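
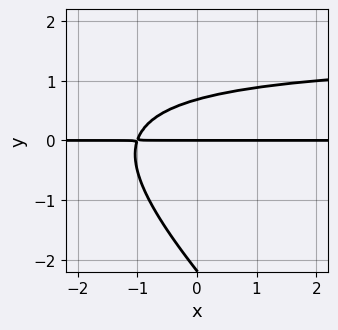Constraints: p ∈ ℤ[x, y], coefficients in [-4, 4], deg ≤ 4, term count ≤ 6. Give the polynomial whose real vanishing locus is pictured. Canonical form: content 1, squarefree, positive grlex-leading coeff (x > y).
(a) Degree: no degree-2 curve has this shape, so deg p = 3.
(b) From the visible intercepts: every point of the x-axis in the box is on the curve; one y-axis crossing is at y = 0.
(c) Assembling these constraints gives the stated polynomial.

2*x*y^2 + 2*y^3 - 3*x*y + 3*y^2 - 3*y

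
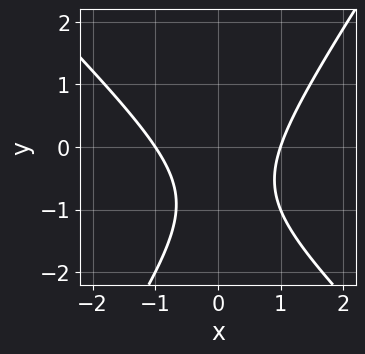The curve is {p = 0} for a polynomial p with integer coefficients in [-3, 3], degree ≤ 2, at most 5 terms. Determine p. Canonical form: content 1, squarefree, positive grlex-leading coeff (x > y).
First, degree: no degree-1 curve has this shape, so deg p = 2.
Then, observable constraints: the x-axis gridline crossings are at x ∈ {-1, 1}; the curve avoids every integer y-axis point in the box.
Finally, the integer polynomial consistent with all of this is the stated p.

3*x^2 + x*y - 2*y^2 - 3*y - 3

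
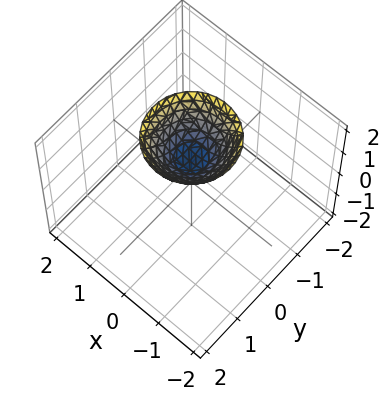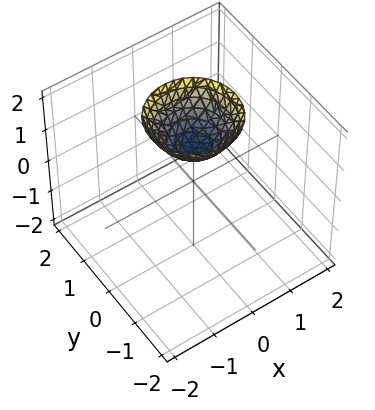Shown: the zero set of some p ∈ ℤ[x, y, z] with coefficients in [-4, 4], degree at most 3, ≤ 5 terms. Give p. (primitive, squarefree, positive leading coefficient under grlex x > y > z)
x^2 + y^2 - z + 1

1. deg p = 2. A generic line meets the surface in up to 2 points.
2. Symmetries: rotational symmetry about the z-axis ⇒ p depends on x, y only through x² + y².
3. From the visible intercepts: no x-intercept at any integer in the box; a circular section at z = 2 has radius exactly 1; it meets the z-axis at z = 1 (among the integer gridlines).
4. The integer polynomial consistent with all of this is the stated p.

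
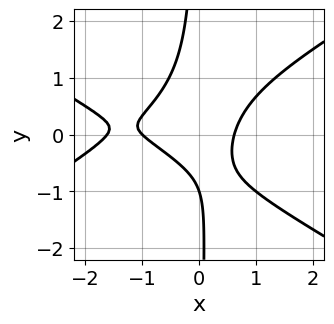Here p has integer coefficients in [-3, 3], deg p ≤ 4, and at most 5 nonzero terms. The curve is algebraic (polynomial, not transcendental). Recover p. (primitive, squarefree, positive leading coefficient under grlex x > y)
Degree: no degree-2 curve has this shape, so deg p = 3.
From the visible intercepts: one x-axis crossing is at x = -1; it meets the y-axis at y = -1 (among the integer gridlines).
These observations pin down the coefficients.

x^3 - 3*x*y^2 + 2*x^2 - y - 1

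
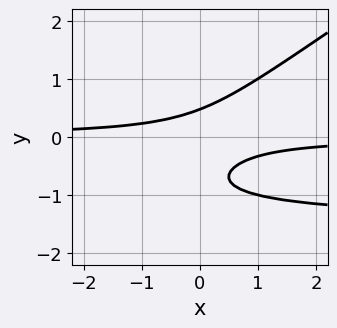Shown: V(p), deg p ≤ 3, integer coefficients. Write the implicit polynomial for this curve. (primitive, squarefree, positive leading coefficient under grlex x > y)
2*x*y^2 - 3*y^3 + 3*x*y - 3*y^2 + 1

(a) Degree: a generic line meets the curve in up to 3 points, so deg p = 3.
(b) Reading off the gridlines: it misses every integer gridline on the x-axis.
(c) Fitting integer coefficients to these (and the overall shape) gives p.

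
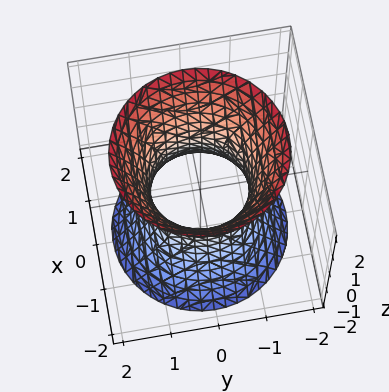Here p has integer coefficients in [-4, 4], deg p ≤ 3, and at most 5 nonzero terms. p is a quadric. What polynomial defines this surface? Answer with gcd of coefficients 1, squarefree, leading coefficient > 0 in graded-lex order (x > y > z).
2*x^2 + 2*y^2 - z^2 - 2

The degree is 2 — an hourglass — one-sheet hyperboloid; a quadric.
Symmetries: it's symmetric under z → −z, forcing even powers of z; every cross-section ⟂ z is a circle, so x, y appear only via x² + y².
Reading off the gridlines: a circular section at z = 1 has radius between 1 and 2; among the integer gridlines, it crosses the y-axis at y ∈ {-1, 1}.
Assembling these constraints gives the stated polynomial.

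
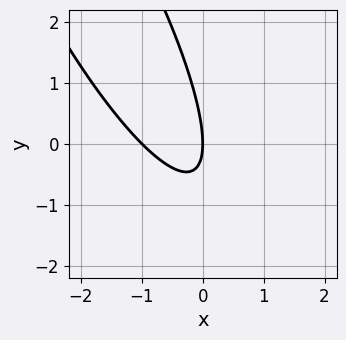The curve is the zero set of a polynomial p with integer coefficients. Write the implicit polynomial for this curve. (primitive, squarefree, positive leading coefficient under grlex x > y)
First, the degree is 2 — no degree-1 curve has this shape.
Then, checking where it meets the axes: it crosses the y-axis at the gridline y = 0; among the integer gridlines, it crosses the x-axis at x ∈ {-1, 0}.
Finally, matching integer coefficients to the picture gives p.

3*x^2 + 3*x*y + y^2 + 3*x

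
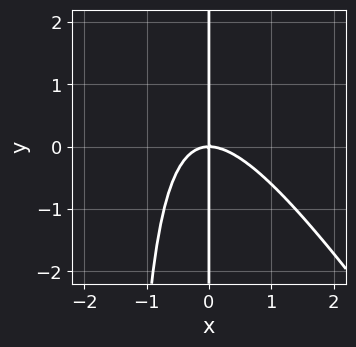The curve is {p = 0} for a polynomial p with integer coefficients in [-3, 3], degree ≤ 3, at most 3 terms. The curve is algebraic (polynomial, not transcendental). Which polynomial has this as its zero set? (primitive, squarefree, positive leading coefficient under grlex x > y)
First, degree: the shape is more complex than any degree-2 curve, so deg p = 3.
Next, from the axis intercepts and sections: every point of the y-axis in the box is on the curve; one x-axis crossing is at x = 0.
Finally, together with the visible shape, these determine p as stated.

3*x^3 + 2*x^2*y + 3*x*y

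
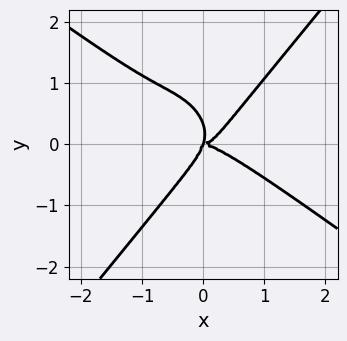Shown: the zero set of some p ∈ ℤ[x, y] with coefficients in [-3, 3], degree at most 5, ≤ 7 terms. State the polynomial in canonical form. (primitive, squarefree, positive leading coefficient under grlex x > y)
First, deg p = 4. The shape is more complex than any degree-3 curve.
Then, observable constraints: it crosses the x-axis at the gridline x = 0; it meets the y-axis at y = 0 (among the integer gridlines).
Finally, assembling these constraints gives the stated polynomial.

3*x^4 + 3*x^3*y - 3*y^4 - 3*x*y^2 + y^3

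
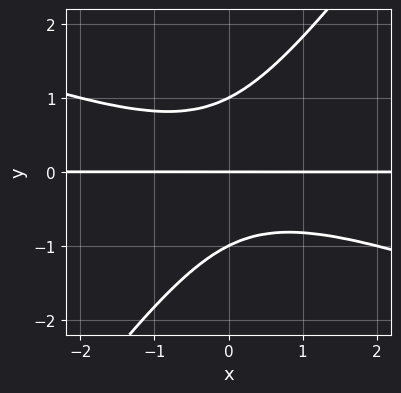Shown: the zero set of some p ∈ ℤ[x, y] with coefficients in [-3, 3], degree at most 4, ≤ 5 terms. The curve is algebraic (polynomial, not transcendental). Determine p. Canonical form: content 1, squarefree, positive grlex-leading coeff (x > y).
Degree: the shape is more complex than any degree-2 curve, so deg p = 3.
Reading off the gridlines: every point of the x-axis in the box is on the curve; among the integer gridlines, it crosses the y-axis at y ∈ {-1, 0, 1}.
Putting this together gives p.

x^2*y + 2*x*y^2 - 2*y^3 + 2*y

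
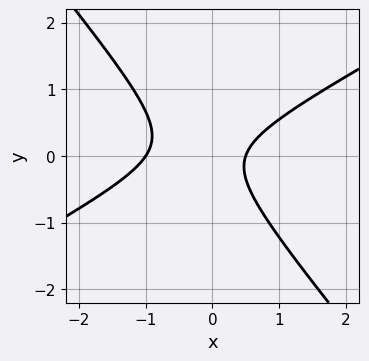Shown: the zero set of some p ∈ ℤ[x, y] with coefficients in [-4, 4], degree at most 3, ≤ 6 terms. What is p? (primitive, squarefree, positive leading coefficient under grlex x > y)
2*x^2 - 2*x*y - 3*y^2 + x - 1

First, deg p = 2. The shape is more complex than any degree-1 curve.
Then, from the axis intercepts and sections: it misses every integer gridline on the y-axis; it crosses the x-axis at the gridline x = -1.
Finally, fitting integer coefficients to these (and the overall shape) gives p.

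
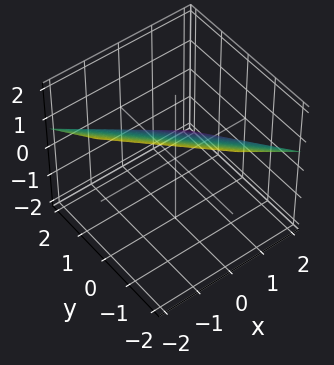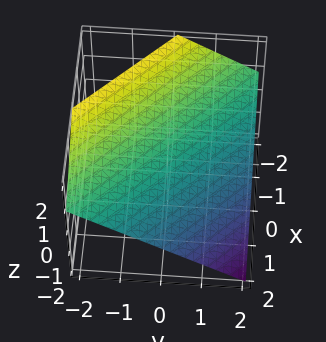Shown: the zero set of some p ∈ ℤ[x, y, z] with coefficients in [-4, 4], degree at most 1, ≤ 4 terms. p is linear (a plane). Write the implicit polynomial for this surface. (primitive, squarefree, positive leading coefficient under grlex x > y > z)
2*x + 2*y + 3*z - 2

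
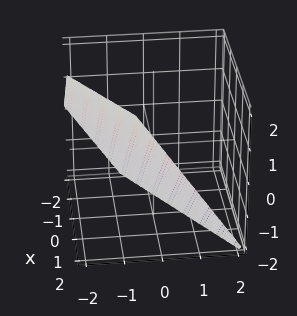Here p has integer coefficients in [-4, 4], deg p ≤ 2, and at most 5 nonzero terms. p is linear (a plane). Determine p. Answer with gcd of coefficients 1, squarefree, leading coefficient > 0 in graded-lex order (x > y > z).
1. Degree: every cross-section is a straight line — this is a plane, so deg p = 1.
2. Against the integer gridlines: it meets the x-axis at x = 1 (among the integer gridlines); it meets the z-axis at z = -1 (among the integer gridlines).
3. Putting this together gives p.

2*x - 3*y - 2*z - 2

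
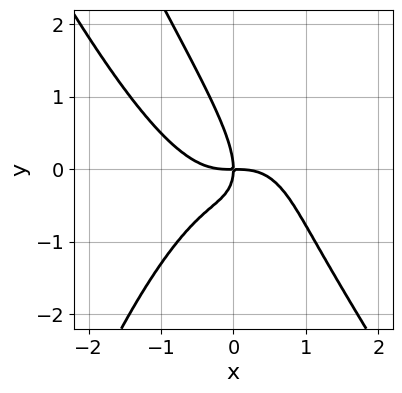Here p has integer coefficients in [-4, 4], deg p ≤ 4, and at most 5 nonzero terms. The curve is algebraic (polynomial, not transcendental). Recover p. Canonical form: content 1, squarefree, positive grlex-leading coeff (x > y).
(a) deg p = 4. No degree-3 curve has this shape.
(b) Observable constraints: one y-axis crossing is at y = 0; one x-axis crossing is at x = 0.
(c) The integer polynomial consistent with all of this is the stated p.

3*x^4 + 2*x^3*y + 3*x*y^2 + 2*y^3 + 3*x*y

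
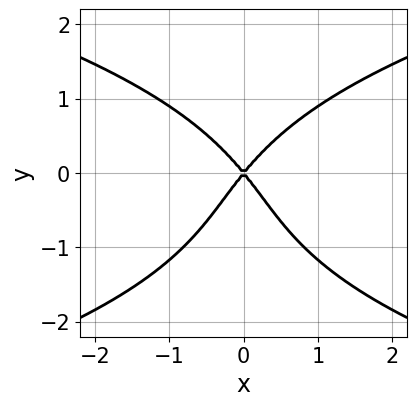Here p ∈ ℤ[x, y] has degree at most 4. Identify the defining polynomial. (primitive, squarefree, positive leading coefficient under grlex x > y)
The degree is 4 — no degree-3 curve has this shape.
Symmetries: mirror symmetry x ↦ −x ⇒ only even powers of x.
Observable constraints: it meets the x-axis at x = 0 (among the integer gridlines); one y-axis crossing is at y = 0.
Assembling these constraints gives the stated polynomial.

y^4 + y^3 - 3*x^2 + 2*y^2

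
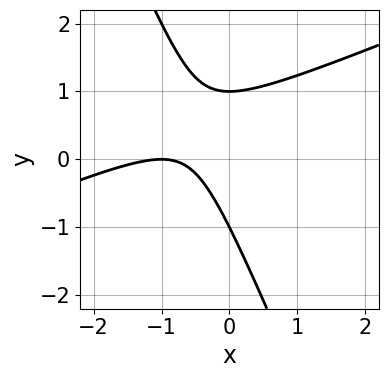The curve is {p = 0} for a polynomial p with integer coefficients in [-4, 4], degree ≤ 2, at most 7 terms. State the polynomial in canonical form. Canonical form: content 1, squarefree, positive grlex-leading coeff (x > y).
(a) The degree is 2 — a generic line meets the curve in up to 2 points.
(b) Reading off the gridlines: it crosses the x-axis at the gridline x = -1; among the integer gridlines, it crosses the y-axis at y ∈ {-1, 1}.
(c) Together with the visible shape, these determine p as stated.

x^2 - 2*x*y - y^2 + 2*x + 1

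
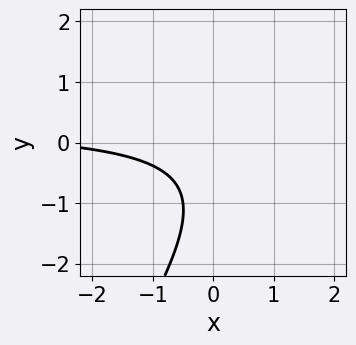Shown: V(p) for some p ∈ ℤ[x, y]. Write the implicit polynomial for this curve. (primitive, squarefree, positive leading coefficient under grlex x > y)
deg p = 2.
Observable constraints: it misses every integer gridline on the x-axis; no y-intercept at any integer in the box.
Assembling these constraints gives the stated polynomial.

3*x*y - 2*y^2 - x - 3*y - 3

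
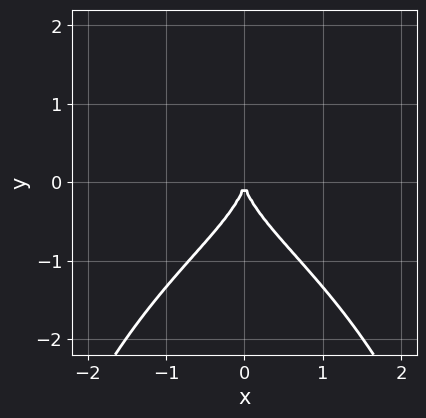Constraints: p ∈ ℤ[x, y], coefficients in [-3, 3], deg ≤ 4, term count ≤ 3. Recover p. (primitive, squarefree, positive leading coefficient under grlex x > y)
(a) deg p = 4.
(b) Symmetries: mirror symmetry x ↦ −x ⇒ only even powers of x.
(c) From the axis intercepts and sections: it crosses the y-axis at the gridline y = 0; one x-axis crossing is at x = 0.
(d) These observations pin down the coefficients.

x^2*y^2 + 2*y^3 + 3*x^2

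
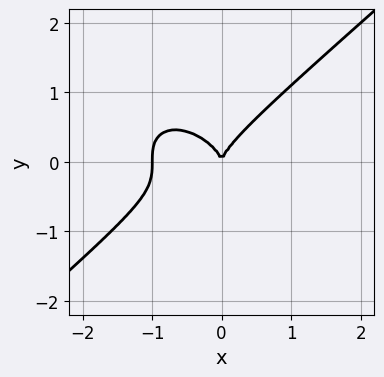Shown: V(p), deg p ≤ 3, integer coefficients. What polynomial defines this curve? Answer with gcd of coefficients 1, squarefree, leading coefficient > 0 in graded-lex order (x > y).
2*x^3 - 3*y^3 + 2*x^2

The degree is 3 — no degree-2 curve has this shape.
From the visible intercepts: it meets the y-axis at y = 0 (among the integer gridlines); among the integer gridlines, it crosses the x-axis at x ∈ {-1, 0}.
Together with the visible shape, these determine p as stated.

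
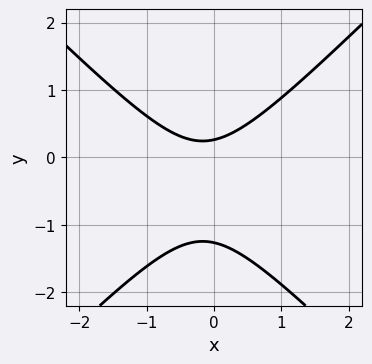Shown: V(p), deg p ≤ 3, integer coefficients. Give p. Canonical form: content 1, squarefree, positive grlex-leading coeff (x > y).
3*x^2 - 3*y^2 + x - 3*y + 1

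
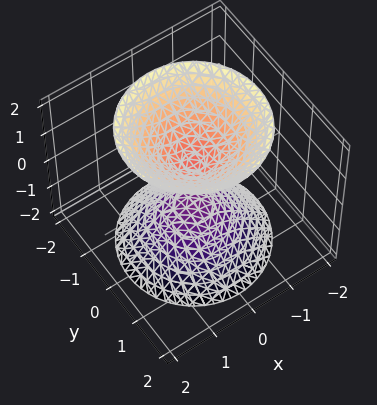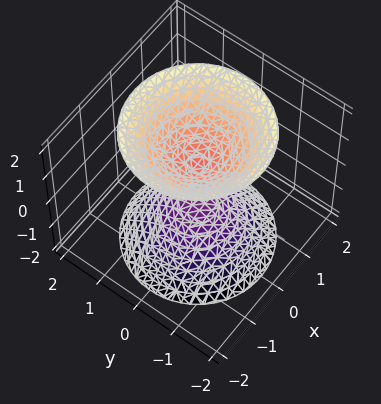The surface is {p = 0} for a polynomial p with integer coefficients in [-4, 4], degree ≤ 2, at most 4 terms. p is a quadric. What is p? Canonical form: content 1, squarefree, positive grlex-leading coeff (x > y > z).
(a) I count 2 distinct pieces. They look like related sheets of one shape, so recover p as a whole.
(b) deg p = 2. Two sheets facing apart; a quadric.
(c) Symmetries: rotational symmetry about the z-axis ⇒ p depends on x, y only through x² + y²; it's symmetric under z → −z, forcing even powers of z.
(d) From the visible intercepts: no y-intercept at any integer in the box; the surface avoids every integer x-axis point in the box.
(e) These observations pin down the coefficients.

3*x^2 + 3*y^2 - 2*z^2 + 1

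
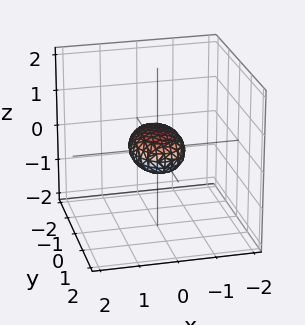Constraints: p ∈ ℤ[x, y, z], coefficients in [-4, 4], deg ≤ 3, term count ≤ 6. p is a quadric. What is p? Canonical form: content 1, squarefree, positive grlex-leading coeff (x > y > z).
2*x^2 + y^2 + 3*z^2 - 1

(a) The degree is 2 — a closed, bounded, convex surface; a quadric.
(b) Symmetries: mirror symmetry z ↦ −z ⇒ only even powers of z; mirror symmetry x ↦ −x ⇒ only even powers of x; mirror symmetry y ↦ −y ⇒ only even powers of y.
(c) From the axis intercepts and sections: the y-axis gridline crossings are at y ∈ {-1, 1}.
(d) These observations pin down the coefficients.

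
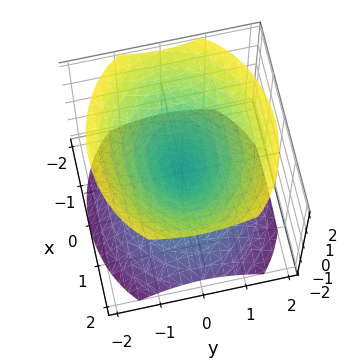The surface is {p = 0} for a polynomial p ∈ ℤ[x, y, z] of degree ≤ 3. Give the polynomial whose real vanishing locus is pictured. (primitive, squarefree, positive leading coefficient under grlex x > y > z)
2*x^2 + 3*y^2 - 3*z^2

(a) I count 2 distinct pieces. Treating them together as one polynomial.
(b) deg p = 2. A double cone through the origin; a quadric.
(c) Symmetries: the z ↦ −z reflection is a symmetry, so z appears only in even powers; the y ↦ −y reflection is a symmetry, so y appears only in even powers; the x ↦ −x reflection is a symmetry, so x appears only in even powers.
(d) Checking where it meets the axes: it meets the y-axis at y = 0 (among the integer gridlines); it crosses the x-axis at the gridline x = 0; it crosses the z-axis at the gridline z = 0.
(e) Assembling these constraints gives the stated polynomial.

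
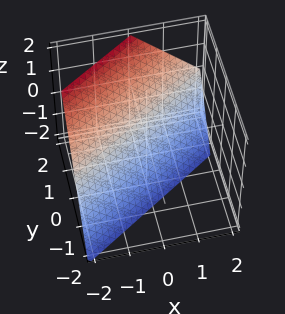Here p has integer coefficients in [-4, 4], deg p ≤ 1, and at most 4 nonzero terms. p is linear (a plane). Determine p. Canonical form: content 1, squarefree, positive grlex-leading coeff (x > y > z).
2*x - 3*y + 2*z + 2

(a) deg p = 1.
(b) Against the integer gridlines: it meets the x-axis at x = -1 (among the integer gridlines); it crosses the z-axis at the gridline z = -1.
(c) Together with the visible shape, these determine p as stated.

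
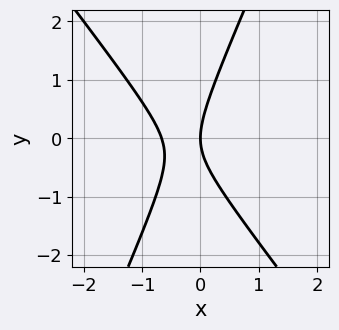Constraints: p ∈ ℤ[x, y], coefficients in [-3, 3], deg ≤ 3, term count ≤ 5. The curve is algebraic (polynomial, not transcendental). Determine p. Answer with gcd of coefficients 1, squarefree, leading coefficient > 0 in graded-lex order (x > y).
3*x^2 + x*y - y^2 + 2*x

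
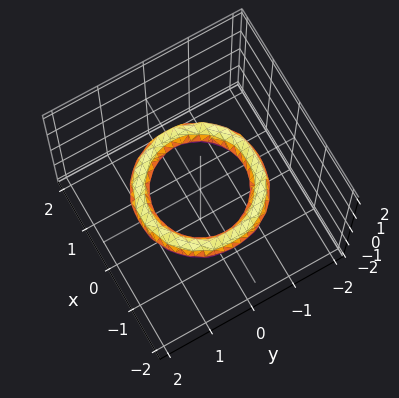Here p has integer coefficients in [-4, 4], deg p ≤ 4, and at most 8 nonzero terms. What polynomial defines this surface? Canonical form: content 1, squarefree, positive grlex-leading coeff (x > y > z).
x^4 + 2*x^2*y^2 + y^4 - 3*x^2 - 3*y^2 + 3*z^2 + 2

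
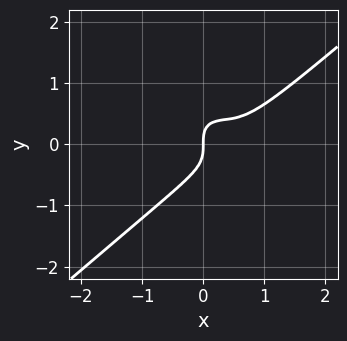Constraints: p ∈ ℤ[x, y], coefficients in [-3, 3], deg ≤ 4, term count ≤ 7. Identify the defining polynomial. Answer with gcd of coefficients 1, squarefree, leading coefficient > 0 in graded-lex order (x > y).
(a) deg p = 3.
(b) Against the integer gridlines: it meets the y-axis at y = 0 (among the integer gridlines); it crosses the x-axis at the gridline x = 0.
(c) Together with the visible shape, these determine p as stated.

2*x^3 - x*y^2 - 2*y^3 - 2*x^2 + x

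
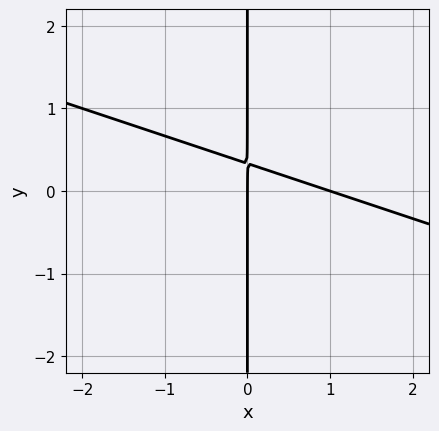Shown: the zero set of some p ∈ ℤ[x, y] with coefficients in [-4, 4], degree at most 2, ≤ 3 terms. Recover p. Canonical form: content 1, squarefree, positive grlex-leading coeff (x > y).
x^2 + 3*x*y - x

First, the degree is 2 — a generic line meets the curve in up to 2 points.
Then, against the integer gridlines: among the integer gridlines, it crosses the x-axis at x ∈ {0, 1}; every point of the y-axis in the box is on the curve.
Finally, matching integer coefficients to the picture gives p.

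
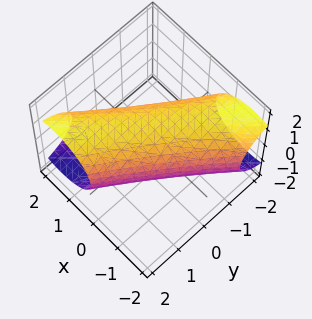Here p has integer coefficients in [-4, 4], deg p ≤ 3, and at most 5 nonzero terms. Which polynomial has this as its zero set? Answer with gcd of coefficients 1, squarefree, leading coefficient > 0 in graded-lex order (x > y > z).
1. The degree is 2 — a generic line meets the surface in up to 2 points.
2. Putting this together gives p.

2*x^2 - 3*x*y + y^2 + 2*z^2 - 3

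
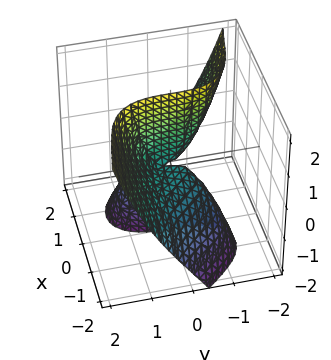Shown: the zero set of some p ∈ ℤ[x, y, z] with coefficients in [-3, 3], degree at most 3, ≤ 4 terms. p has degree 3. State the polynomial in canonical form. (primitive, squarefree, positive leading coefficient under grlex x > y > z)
x^3 + 2*x^2*y + y^3 + 3*x*z

1. The degree is 3 — no degree-2 surface has this shape.
2. Checking where it meets the axes: one x-axis crossing is at x = 0; every point of the z-axis in the box is on the surface.
3. Together with the visible shape, these determine p as stated.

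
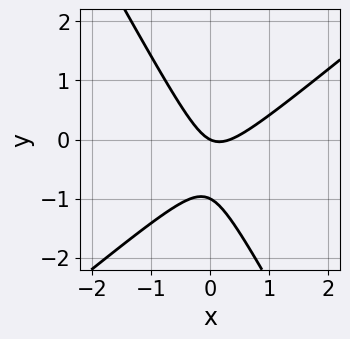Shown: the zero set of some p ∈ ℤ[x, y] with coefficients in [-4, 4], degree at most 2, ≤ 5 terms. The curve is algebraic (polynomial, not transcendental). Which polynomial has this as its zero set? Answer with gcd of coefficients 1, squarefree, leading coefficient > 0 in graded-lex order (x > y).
(a) Degree: no degree-1 curve has this shape, so deg p = 2.
(b) From the axis intercepts and sections: it crosses the x-axis at the gridline x = 0; the y-axis gridline crossings are at y ∈ {-1, 0}.
(c) Together with the visible shape, these determine p as stated.

3*x^2 - 2*x*y - 2*y^2 - x - 2*y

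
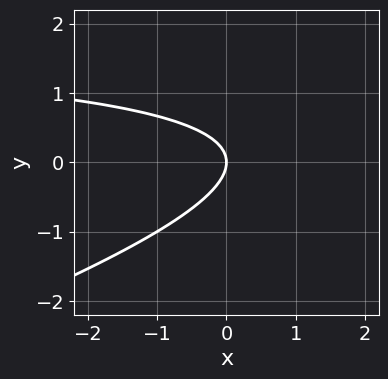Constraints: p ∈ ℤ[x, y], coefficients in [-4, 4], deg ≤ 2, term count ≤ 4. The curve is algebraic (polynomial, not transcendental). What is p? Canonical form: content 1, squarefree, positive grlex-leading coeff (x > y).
x*y - 3*y^2 - 2*x

(a) The degree is 2 — a generic line meets the curve in up to 2 points.
(b) Reading off the gridlines: one x-axis crossing is at x = 0; one y-axis crossing is at y = 0.
(c) Assembling these constraints gives the stated polynomial.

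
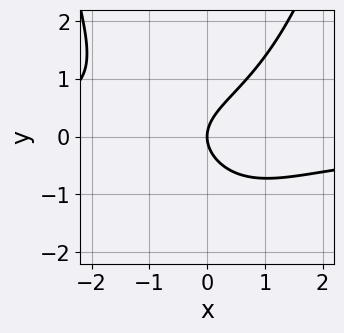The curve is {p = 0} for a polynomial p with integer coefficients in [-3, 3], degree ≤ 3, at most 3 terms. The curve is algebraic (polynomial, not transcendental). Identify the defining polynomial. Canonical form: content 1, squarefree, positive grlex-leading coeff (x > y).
Degree: the shape is more complex than any degree-2 curve, so deg p = 3.
Reading off the gridlines: it meets the x-axis at x = 0 (among the integer gridlines); it crosses the y-axis at the gridline y = 0.
Putting this together gives p.

2*x^2*y - 3*y^2 + 3*x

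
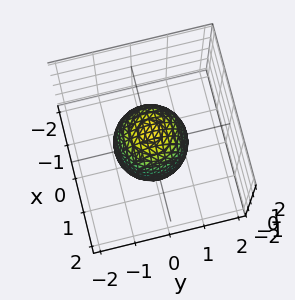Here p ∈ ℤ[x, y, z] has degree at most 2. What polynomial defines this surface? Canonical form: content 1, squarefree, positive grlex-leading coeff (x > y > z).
2*x^2 + 2*y^2 + z^2 - 2

1. The degree is 2 — a closed, bounded, convex surface; a quadric.
2. Symmetries: rotational symmetry about the z-axis ⇒ p depends on x, y only through x² + y²; mirror symmetry z ↦ −z ⇒ only even powers of z.
3. Reading off the gridlines: among the integer gridlines, it crosses the y-axis at y ∈ {-1, 1}; the x-axis gridline crossings are at x ∈ {-1, 1}.
4. The integer polynomial consistent with all of this is the stated p.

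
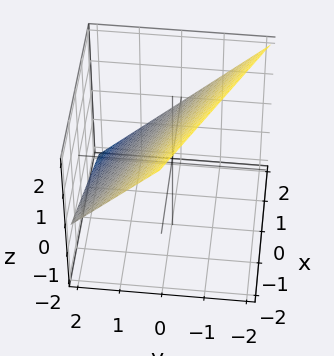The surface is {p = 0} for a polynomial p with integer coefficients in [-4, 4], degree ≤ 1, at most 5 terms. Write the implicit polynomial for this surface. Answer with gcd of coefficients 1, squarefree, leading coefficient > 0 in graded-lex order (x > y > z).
x + 2*y + 2*z - 2

First, degree: the surface is flat (a plane), so deg p = 1.
Then, reading off the gridlines: one z-axis crossing is at z = 1; one y-axis crossing is at y = 1; it crosses the x-axis at the gridline x = 2.
Finally, solving for integer coefficients yields p as stated.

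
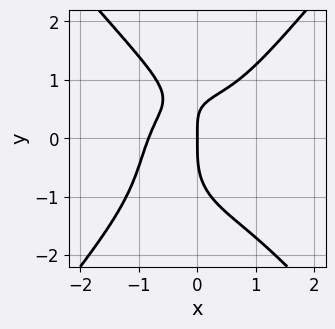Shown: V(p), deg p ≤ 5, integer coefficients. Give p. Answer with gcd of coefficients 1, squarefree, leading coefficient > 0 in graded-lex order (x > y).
Degree: a generic line meets the curve in up to 4 points, so deg p = 4.
From the axis intercepts and sections: it crosses the x-axis at the gridline x = 0; it crosses the y-axis at the gridline y = 0.
The integer polynomial consistent with all of this is the stated p.

2*x^4 - y^4 + x^2 - 2*x*y + 2*x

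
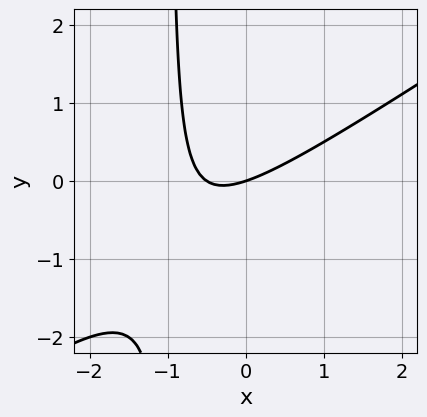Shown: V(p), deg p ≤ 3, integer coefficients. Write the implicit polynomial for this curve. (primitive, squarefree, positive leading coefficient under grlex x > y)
2*x^2 - 3*x*y + x - 3*y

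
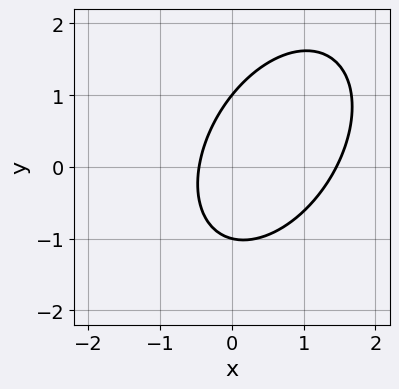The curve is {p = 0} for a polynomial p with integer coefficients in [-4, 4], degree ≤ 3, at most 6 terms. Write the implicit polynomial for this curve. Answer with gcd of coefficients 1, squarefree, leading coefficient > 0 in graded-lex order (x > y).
The degree is 2 — a generic line meets the curve in up to 2 points.
Against the integer gridlines: the y-axis gridline crossings are at y ∈ {-1, 1}.
These observations pin down the coefficients.

3*x^2 - 2*x*y + 2*y^2 - 3*x - 2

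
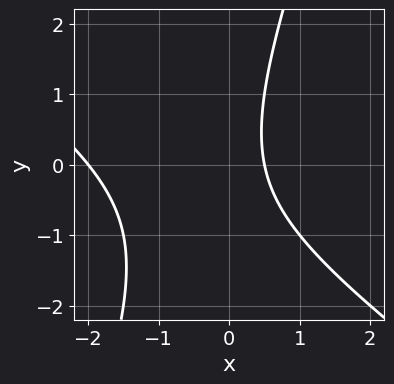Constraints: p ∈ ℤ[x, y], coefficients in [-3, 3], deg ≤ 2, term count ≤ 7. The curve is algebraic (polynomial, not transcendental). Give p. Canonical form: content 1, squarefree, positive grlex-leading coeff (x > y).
2*x^2 + 2*x*y - y^2 + 3*x - 2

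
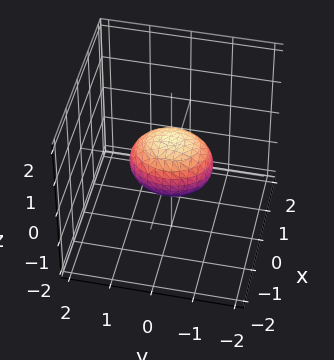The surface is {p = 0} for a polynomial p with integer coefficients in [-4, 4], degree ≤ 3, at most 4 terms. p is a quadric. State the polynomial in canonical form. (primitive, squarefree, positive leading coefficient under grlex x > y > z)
3*x^2 + 2*y^2 + 3*z^2 - 2

(a) deg p = 2. Bounded and convex; a quadric.
(b) Symmetries: it's symmetric under z → −z, forcing even powers of z; it's symmetric under y → −y, forcing even powers of y; mirror symmetry x ↦ −x ⇒ only even powers of x.
(c) Reading off the gridlines: among the integer gridlines, it crosses the y-axis at y ∈ {-1, 1}.
(d) Putting this together gives p.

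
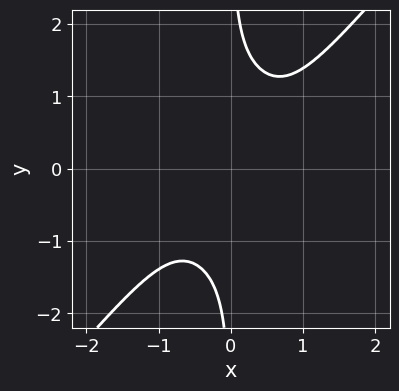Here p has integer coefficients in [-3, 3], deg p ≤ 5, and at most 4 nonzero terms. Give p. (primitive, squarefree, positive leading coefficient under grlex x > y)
2*x^4 + x^3*y - 2*x*y^3 + 2

First, degree: the shape is more complex than any degree-3 curve, so deg p = 4.
Next, against the integer gridlines: it misses every integer gridline on the x-axis; it misses every integer gridline on the y-axis.
Finally, assembling these constraints gives the stated polynomial.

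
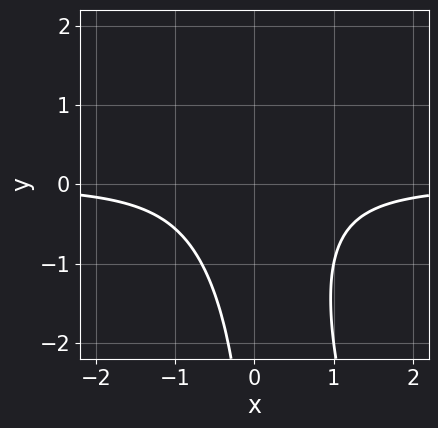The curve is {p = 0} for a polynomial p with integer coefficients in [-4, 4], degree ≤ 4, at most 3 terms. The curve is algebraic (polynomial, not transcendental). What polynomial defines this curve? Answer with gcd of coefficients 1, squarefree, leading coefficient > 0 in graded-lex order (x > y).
3*x^2*y + x*y^2 + 2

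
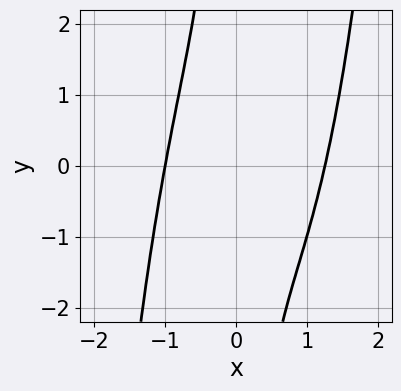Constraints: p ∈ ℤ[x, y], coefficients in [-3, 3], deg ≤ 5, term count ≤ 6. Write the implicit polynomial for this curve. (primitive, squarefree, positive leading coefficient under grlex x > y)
1. deg p = 4. The shape is more complex than any degree-3 curve.
2. Checking where it meets the axes: the curve avoids every integer y-axis point in the box; one x-axis crossing is at x = -1.
3. Solving for integer coefficients yields p as stated.

2*x^4 - x^3 - 2*x*y - 3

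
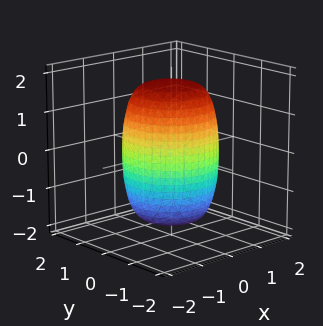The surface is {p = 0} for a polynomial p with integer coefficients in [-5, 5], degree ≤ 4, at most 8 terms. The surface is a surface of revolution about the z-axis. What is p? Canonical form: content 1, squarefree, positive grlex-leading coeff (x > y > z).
2*x^4 + 4*x^2*y^2 + 2*y^4 - x^2 - y^2 + z^2 - 3

First, degree: no degree-3 surface has this shape, so deg p = 4.
Then, by symmetry, every cross-section ⟂ z is a circle, so x, y appear only via x² + y².
Next, against the integer gridlines: a circular section at z = 1 has radius between 1 and 2.
Finally, fitting integer coefficients to these (and the overall shape) gives p.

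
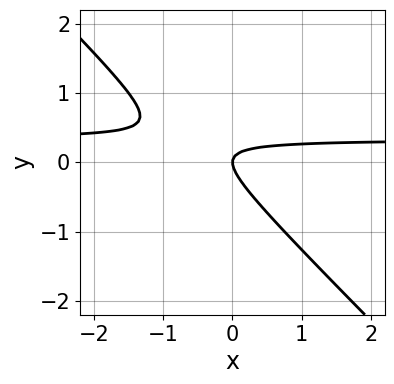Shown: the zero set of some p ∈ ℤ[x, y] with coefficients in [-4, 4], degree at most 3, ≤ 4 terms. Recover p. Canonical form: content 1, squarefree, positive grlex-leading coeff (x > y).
3*x*y + 3*y^2 - x

deg p = 2. No degree-1 curve has this shape.
From the visible intercepts: it crosses the y-axis at the gridline y = 0; it crosses the x-axis at the gridline x = 0.
Putting this together gives p.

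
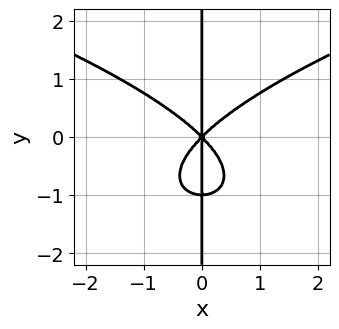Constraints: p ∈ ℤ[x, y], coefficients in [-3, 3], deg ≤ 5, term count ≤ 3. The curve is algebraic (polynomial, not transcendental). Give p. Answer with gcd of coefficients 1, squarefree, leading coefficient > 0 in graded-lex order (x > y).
x*y^3 - x^3 + x*y^2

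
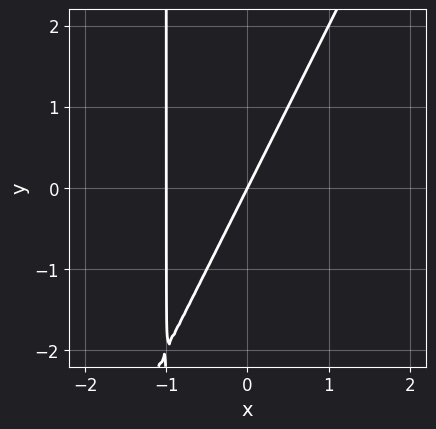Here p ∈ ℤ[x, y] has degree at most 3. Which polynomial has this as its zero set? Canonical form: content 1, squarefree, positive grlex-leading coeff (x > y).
2*x^2 - x*y + 2*x - y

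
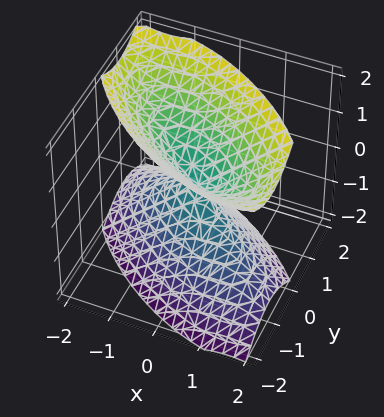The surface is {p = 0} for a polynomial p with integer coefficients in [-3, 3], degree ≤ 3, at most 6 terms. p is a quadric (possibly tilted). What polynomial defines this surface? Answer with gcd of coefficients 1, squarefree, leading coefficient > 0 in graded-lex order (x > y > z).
2*x^2 + 3*x*y + 3*y^2 - 2*z^2

First, there are 2 components.
Next, the degree is 2 — a generic line meets the surface in up to 2 points.
Then, checking where it meets the axes: it meets the z-axis at z = 0 (among the integer gridlines); it crosses the x-axis at the gridline x = 0.
Finally, together with the visible shape, these determine p as stated.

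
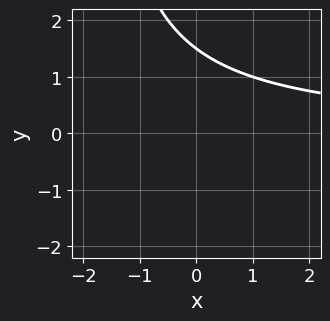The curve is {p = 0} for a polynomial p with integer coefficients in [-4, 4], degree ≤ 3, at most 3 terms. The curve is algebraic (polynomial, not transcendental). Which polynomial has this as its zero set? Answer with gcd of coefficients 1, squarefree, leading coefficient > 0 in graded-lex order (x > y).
x*y + 2*y - 3

1. Degree: a generic line meets the curve in up to 2 points, so deg p = 2.
2. Against the integer gridlines: no x-intercept at any integer in the box.
3. Matching integer coefficients to the picture gives p.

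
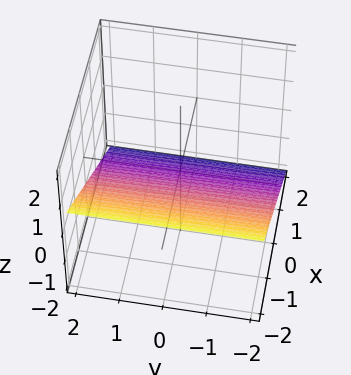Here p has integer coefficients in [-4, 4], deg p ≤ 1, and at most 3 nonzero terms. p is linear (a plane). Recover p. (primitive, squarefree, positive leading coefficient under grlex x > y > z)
Degree: every cross-section is a straight line — this is a plane, so deg p = 1.
Reading off the gridlines: no y-intercept at any integer in the box; one x-axis crossing is at x = -1.
Assembling these constraints gives the stated polynomial.

2*x + 3*z + 2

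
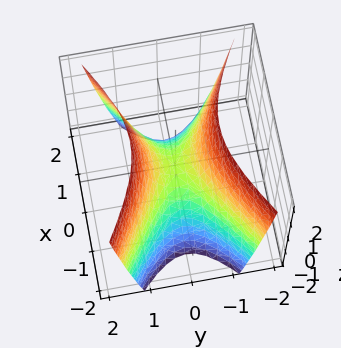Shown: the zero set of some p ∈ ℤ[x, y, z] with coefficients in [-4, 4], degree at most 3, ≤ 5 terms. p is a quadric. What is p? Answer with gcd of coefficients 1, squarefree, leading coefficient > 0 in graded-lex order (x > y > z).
x^2 - 2*y^2 + z

(a) Degree: a hyperbolic paraboloid; a quadric, so deg p = 2.
(b) Symmetries: mirror symmetry x ↦ −x ⇒ only even powers of x; mirror symmetry y ↦ −y ⇒ only even powers of y.
(c) Checking where it meets the axes: it crosses the y-axis at the gridline y = 0; it crosses the z-axis at the gridline z = 0; it meets the x-axis at x = 0 (among the integer gridlines).
(d) Assembling these constraints gives the stated polynomial.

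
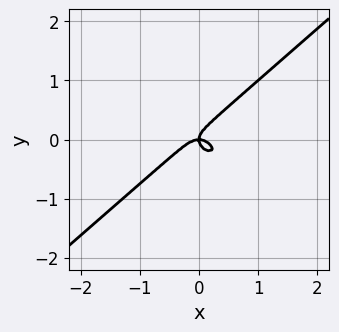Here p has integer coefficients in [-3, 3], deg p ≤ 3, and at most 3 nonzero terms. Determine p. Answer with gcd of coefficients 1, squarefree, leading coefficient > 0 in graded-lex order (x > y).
deg p = 3.
Checking where it meets the axes: one x-axis crossing is at x = 0; it meets the y-axis at y = 0 (among the integer gridlines).
Assembling these constraints gives the stated polynomial.

2*x^3 - 3*y^3 + x*y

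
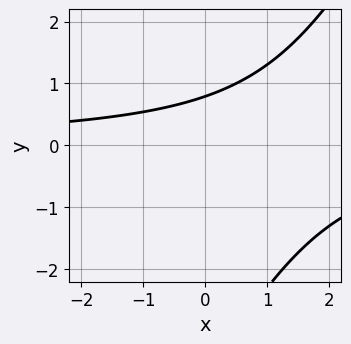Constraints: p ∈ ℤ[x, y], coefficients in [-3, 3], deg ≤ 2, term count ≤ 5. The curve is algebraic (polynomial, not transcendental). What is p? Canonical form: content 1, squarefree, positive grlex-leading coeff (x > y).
2*x*y - y^2 - 3*y + 3

1. deg p = 2. The shape is more complex than any degree-1 curve.
2. Observable constraints: it misses every integer gridline on the x-axis.
3. Solving for integer coefficients yields p as stated.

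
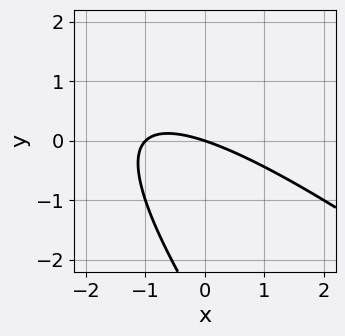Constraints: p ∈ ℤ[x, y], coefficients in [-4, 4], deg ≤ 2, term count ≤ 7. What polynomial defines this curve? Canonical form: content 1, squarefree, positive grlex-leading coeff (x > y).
x^2 + 2*x*y + y^2 + x + 3*y

(a) The degree is 2 — the shape is more complex than any degree-1 curve.
(b) From the axis intercepts and sections: it meets the y-axis at y = 0 (among the integer gridlines); the x-axis gridline crossings are at x ∈ {-1, 0}.
(c) Fitting integer coefficients to these (and the overall shape) gives p.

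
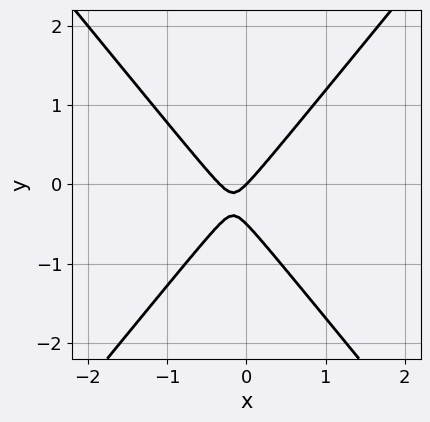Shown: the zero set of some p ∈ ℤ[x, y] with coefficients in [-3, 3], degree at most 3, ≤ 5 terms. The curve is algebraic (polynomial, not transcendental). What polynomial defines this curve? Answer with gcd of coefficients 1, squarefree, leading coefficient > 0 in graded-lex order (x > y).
First, deg p = 2. The shape is more complex than any degree-1 curve.
Then, from the axis intercepts and sections: it meets the x-axis at x = 0 (among the integer gridlines); it crosses the y-axis at the gridline y = 0.
Finally, solving for integer coefficients yields p as stated.

3*x^2 - 2*y^2 + x - y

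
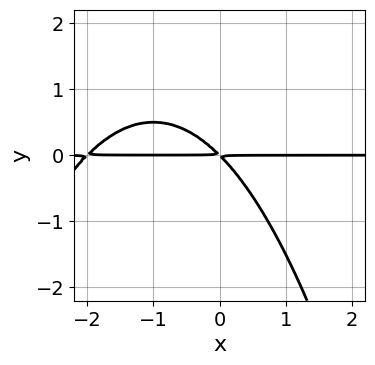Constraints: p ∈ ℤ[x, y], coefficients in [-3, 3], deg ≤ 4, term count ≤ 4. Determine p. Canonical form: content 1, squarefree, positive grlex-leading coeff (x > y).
x^2*y + 2*x*y + 2*y^2

First, deg p = 3. The shape is more complex than any degree-2 curve.
Next, checking where it meets the axes: the visible x-axis segment lies entirely on the curve.
Finally, putting this together gives p.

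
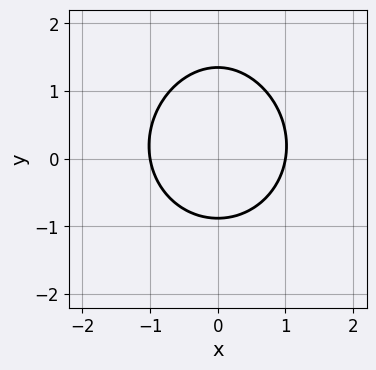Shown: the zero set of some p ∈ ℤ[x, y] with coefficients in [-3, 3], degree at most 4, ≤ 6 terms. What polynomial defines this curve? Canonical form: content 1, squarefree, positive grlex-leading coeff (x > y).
x^2*y + y^3 - 3*x^2 - 3*y^2 + 3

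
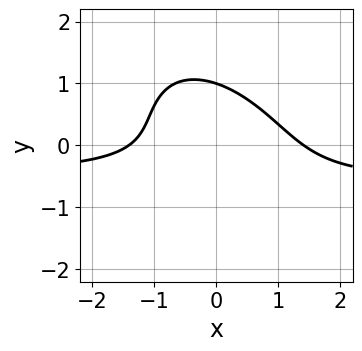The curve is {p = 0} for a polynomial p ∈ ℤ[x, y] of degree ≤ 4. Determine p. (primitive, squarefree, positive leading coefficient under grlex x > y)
The degree is 3 — the shape is more complex than any degree-2 curve.
Observable constraints: it meets the y-axis at y = 1 (among the integer gridlines).
Putting this together gives p.

2*x^2*y + 2*x*y^2 + 2*y^3 + x^2 - 2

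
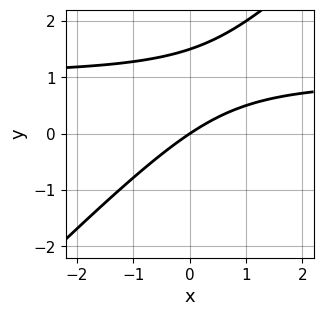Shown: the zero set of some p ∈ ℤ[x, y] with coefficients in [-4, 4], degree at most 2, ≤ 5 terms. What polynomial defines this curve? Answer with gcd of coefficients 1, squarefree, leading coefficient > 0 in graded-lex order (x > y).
2*x*y - 2*y^2 - 2*x + 3*y

1. The degree is 2 — the shape is more complex than any degree-1 curve.
2. From the visible intercepts: it meets the y-axis at y = 0 (among the integer gridlines); it meets the x-axis at x = 0 (among the integer gridlines).
3. Assembling these constraints gives the stated polynomial.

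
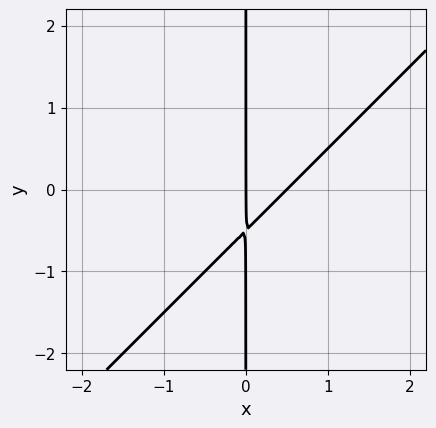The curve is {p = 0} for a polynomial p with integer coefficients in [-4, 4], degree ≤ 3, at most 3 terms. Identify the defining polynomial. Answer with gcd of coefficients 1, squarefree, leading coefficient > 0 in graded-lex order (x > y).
2*x^2 - 2*x*y - x

(a) Degree: a generic line meets the curve in up to 2 points, so deg p = 2.
(b) Against the integer gridlines: it crosses the x-axis at the gridline x = 0; the visible y-axis segment lies entirely on the curve.
(c) Solving for integer coefficients yields p as stated.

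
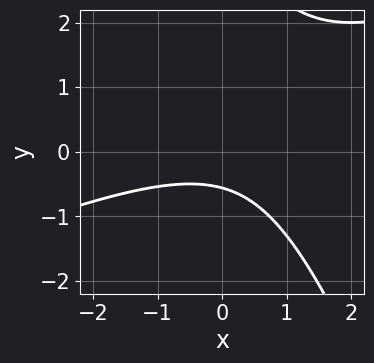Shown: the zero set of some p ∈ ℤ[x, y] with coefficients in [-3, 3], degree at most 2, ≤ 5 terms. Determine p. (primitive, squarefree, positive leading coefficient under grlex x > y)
(a) The degree is 2 — a generic line meets the curve in up to 2 points.
(b) Reading off the gridlines: the curve avoids every integer x-axis point in the box.
(c) Matching integer coefficients to the picture gives p.

x^2 - 2*x*y - y^2 + 3*y + 2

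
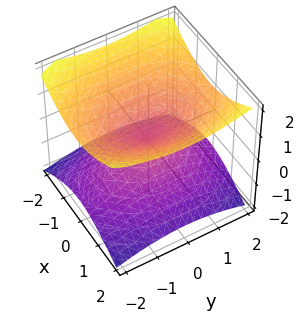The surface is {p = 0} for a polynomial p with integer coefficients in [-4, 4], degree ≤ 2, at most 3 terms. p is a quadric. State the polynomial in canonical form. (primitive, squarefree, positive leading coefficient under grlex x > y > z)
(a) deg p = 2.
(b) Symmetries: it's symmetric under x → −x, forcing even powers of x; mirror symmetry y ↦ −y ⇒ only even powers of y; the z ↦ −z reflection is a symmetry, so z appears only in even powers.
(c) From the axis intercepts and sections: one y-axis crossing is at y = 0; it crosses the x-axis at the gridline x = 0.
(d) These observations pin down the coefficients.

2*x^2 + y^2 - 3*z^2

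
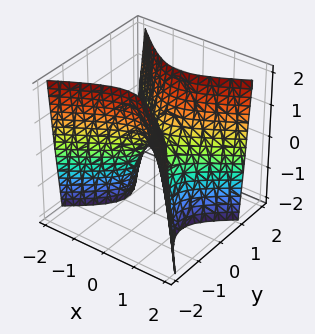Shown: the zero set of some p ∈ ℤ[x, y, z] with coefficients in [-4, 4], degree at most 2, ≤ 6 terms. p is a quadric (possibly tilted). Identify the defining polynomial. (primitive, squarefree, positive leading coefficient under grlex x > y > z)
2*x^2 - x*y - 3*y^2 + z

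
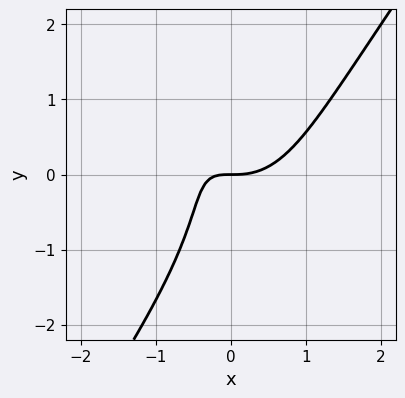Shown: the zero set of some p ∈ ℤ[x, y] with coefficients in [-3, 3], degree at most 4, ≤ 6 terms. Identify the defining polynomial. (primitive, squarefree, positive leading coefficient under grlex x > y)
First, degree: no degree-2 curve has this shape, so deg p = 3.
Next, reading off the gridlines: it meets the y-axis at y = 0 (among the integer gridlines); one x-axis crossing is at x = 0.
Finally, putting this together gives p.

3*x^3 - y^3 - 3*x*y - 2*y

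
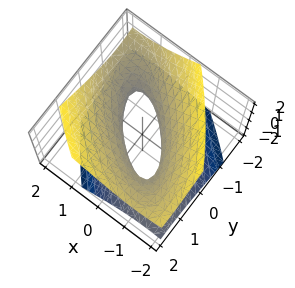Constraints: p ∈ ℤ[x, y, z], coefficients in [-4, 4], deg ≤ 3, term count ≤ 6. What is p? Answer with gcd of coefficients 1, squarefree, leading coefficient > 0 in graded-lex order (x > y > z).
2*x^2 + 3*x*y - x*z + 2*y^2 - 3*z^2 - 1

1. deg p = 2.
2. Against the integer gridlines: it misses every integer gridline on the z-axis.
3. The integer polynomial consistent with all of this is the stated p.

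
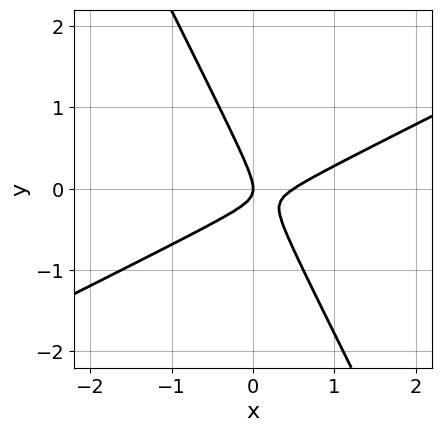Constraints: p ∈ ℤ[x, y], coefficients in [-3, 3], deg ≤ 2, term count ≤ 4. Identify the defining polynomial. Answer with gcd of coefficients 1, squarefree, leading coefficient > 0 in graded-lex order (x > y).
deg p = 2.
From the axis intercepts and sections: it crosses the y-axis at the gridline y = 0; it crosses the x-axis at the gridline x = 0.
Matching integer coefficients to the picture gives p.

2*x^2 - 3*x*y - 2*y^2 - x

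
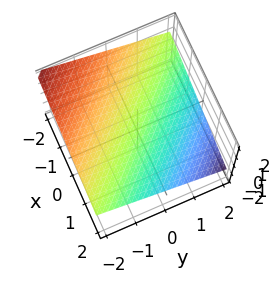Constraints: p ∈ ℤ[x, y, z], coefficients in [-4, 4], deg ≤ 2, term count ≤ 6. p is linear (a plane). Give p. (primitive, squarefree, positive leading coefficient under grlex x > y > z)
x + y + 3*z - 2

Degree: every cross-section is a straight line — this is a plane, so deg p = 1.
Checking where it meets the axes: it meets the y-axis at y = 2 (among the integer gridlines); it meets the x-axis at x = 2 (among the integer gridlines).
Assembling these constraints gives the stated polynomial.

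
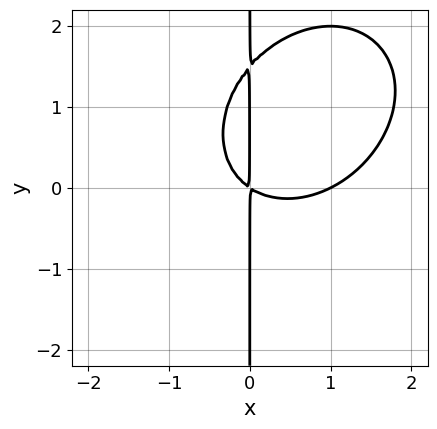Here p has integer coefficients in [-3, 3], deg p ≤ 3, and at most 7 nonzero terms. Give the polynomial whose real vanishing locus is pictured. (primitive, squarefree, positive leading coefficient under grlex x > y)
2*x^3 - x^2*y + 2*x*y^2 - 2*x^2 - 3*x*y

(a) The degree is 3 — no degree-2 curve has this shape.
(b) Checking where it meets the axes: it meets the x-axis at x = 1 (among the integer gridlines); every point of the y-axis in the box is on the curve.
(c) Assembling these constraints gives the stated polynomial.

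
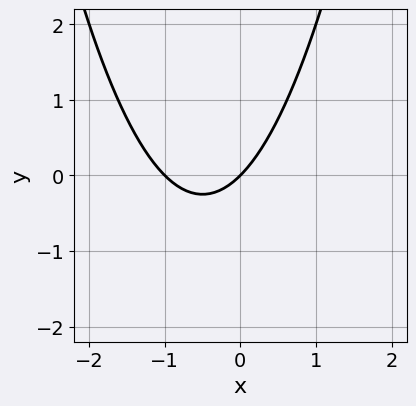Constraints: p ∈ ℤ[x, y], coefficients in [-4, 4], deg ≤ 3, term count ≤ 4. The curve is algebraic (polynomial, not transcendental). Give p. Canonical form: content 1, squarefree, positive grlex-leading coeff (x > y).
x^2 + x - y

Degree: a generic line meets the curve in up to 2 points, so deg p = 2.
From the visible intercepts: among the integer gridlines, it crosses the x-axis at x ∈ {-1, 0}; it crosses the y-axis at the gridline y = 0.
Assembling these constraints gives the stated polynomial.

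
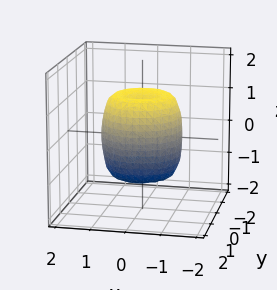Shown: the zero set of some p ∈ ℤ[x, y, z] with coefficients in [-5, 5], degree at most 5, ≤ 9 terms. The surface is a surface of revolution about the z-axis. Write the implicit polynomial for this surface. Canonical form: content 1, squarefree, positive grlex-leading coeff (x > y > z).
1. deg p = 4. The shape is more complex than any degree-3 surface.
2. Symmetries: the z-axis is an axis of rotation, so x and y enter only as x² + y².
3. From the visible intercepts: among the integer gridlines, it crosses the z-axis at z ∈ {-1, 1}; a circular section at z = 1 has radius exactly 1.
4. The integer polynomial consistent with all of this is the stated p.

2*x^4 + 4*x^2*y^2 + 2*y^4 - 2*x^2 - 2*y^2 + z^2 - 1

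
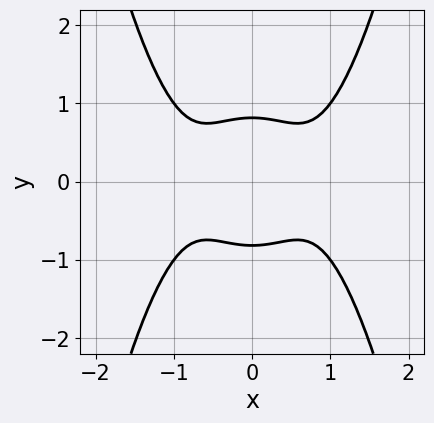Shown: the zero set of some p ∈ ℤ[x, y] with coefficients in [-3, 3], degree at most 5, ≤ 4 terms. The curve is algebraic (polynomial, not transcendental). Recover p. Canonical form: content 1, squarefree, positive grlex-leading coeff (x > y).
The degree is 4 — the shape is more complex than any degree-3 curve.
Symmetries: mirror symmetry y ↦ −y ⇒ only even powers of y; mirror symmetry x ↦ −x ⇒ only even powers of x.
Against the integer gridlines: it misses every integer gridline on the x-axis.
Fitting integer coefficients to these (and the overall shape) gives p.

3*x^4 - 2*x^2 - 3*y^2 + 2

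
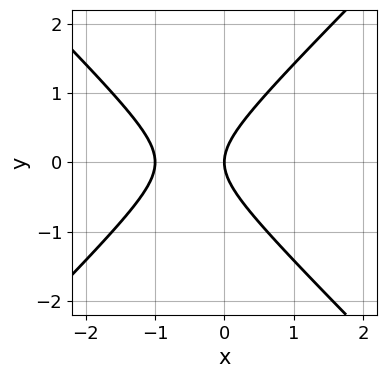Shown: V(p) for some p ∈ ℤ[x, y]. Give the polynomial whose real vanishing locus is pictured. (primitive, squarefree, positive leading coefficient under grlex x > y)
x^2 - y^2 + x

(a) deg p = 2. The shape is more complex than any degree-1 curve.
(b) Symmetries: mirror symmetry y ↦ −y ⇒ only even powers of y.
(c) From the axis intercepts and sections: it crosses the y-axis at the gridline y = 0; among the integer gridlines, it crosses the x-axis at x ∈ {-1, 0}.
(d) Solving for integer coefficients yields p as stated.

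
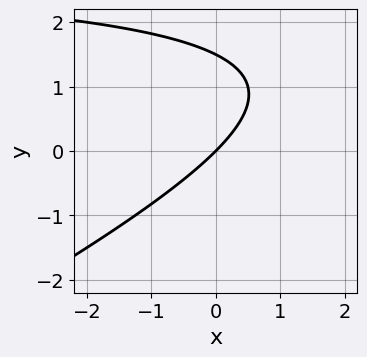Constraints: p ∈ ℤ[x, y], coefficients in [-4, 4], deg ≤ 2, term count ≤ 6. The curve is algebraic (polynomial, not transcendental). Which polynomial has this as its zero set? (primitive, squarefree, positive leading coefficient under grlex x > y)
x*y - 2*y^2 - 3*x + 3*y

The degree is 2 — a generic line meets the curve in up to 2 points.
Checking where it meets the axes: one y-axis crossing is at y = 0; it meets the x-axis at x = 0 (among the integer gridlines).
Fitting integer coefficients to these (and the overall shape) gives p.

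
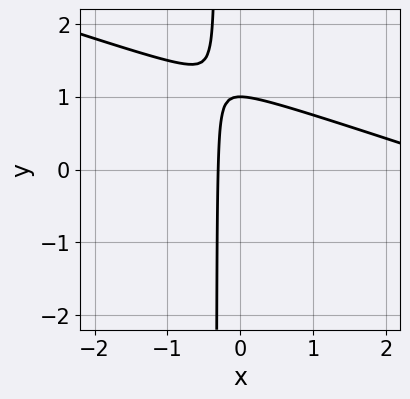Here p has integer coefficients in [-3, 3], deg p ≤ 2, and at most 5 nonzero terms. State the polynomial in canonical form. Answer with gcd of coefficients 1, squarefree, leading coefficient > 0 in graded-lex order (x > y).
1. deg p = 2.
2. Checking where it meets the axes: it meets the y-axis at y = 1 (among the integer gridlines).
3. Fitting integer coefficients to these (and the overall shape) gives p.

x^2 + 3*x*y - 3*x + y - 1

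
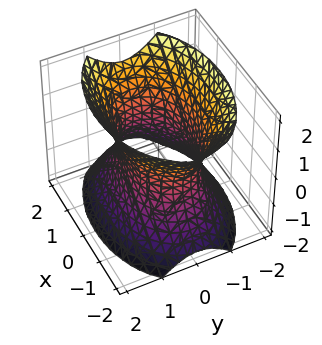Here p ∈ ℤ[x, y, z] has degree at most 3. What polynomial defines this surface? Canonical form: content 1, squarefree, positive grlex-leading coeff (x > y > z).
x^2 + 2*y^2 - z^2 - 2

1. deg p = 2. One connected sheet with a waist; a quadric.
2. Symmetries: it's symmetric under z → −z, forcing even powers of z; the y ↦ −y reflection is a symmetry, so y appears only in even powers; it's symmetric under x → −x, forcing even powers of x.
3. Against the integer gridlines: the y-axis gridline crossings are at y ∈ {-1, 1}; it misses every integer gridline on the z-axis.
4. The integer polynomial consistent with all of this is the stated p.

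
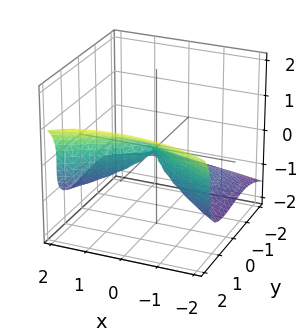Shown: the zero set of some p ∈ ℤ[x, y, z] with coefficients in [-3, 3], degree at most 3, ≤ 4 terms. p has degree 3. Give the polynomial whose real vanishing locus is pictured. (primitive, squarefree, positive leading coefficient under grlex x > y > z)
1. deg p = 3.
2. Observable constraints: it meets the z-axis at z = 0 (among the integer gridlines); it meets the x-axis at x = 0 (among the integer gridlines); one y-axis crossing is at y = 0.
3. Matching integer coefficients to the picture gives p.

y^3 - y*z^2 - 3*z^3 - x^2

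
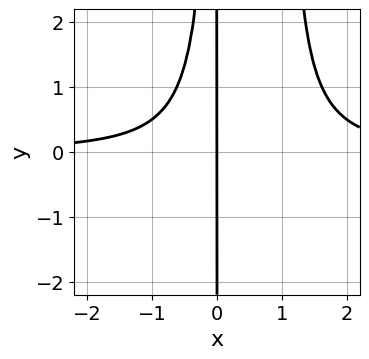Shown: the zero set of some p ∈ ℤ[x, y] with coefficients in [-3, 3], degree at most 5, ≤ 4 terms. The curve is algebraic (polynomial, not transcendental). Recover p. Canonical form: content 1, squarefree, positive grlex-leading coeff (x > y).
1. deg p = 4.
2. Observable constraints: one x-axis crossing is at x = 0; the visible y-axis segment lies entirely on the curve.
3. Putting this together gives p.

x^3*y - x^2*y - x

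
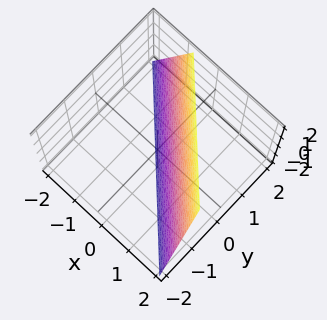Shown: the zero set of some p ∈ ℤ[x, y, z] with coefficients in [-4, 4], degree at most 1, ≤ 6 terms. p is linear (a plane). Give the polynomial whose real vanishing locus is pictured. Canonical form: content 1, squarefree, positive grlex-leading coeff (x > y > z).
3*x + 3*y - z - 2

deg p = 1. The surface is flat (a plane).
Against the integer gridlines: one z-axis crossing is at z = -2.
Fitting integer coefficients to these (and the overall shape) gives p.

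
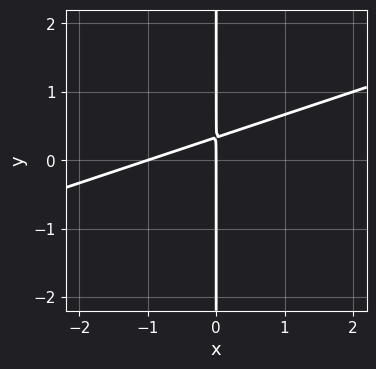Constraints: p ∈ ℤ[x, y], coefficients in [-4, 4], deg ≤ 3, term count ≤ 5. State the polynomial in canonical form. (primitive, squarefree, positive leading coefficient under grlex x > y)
x^2 - 3*x*y + x

Degree: a generic line meets the curve in up to 2 points, so deg p = 2.
Reading off the gridlines: among the integer gridlines, it crosses the x-axis at x ∈ {-1, 0}; every point of the y-axis in the box is on the curve.
The integer polynomial consistent with all of this is the stated p.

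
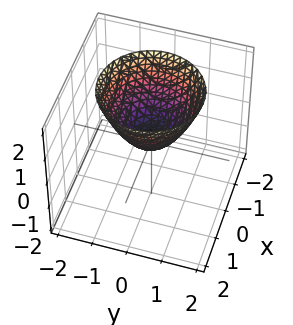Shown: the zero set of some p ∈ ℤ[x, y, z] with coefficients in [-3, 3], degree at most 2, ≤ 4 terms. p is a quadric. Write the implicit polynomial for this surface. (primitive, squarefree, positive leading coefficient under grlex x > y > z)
x^2 + y^2 - z

First, degree: a single bowl opening along one axis; a quadric, so deg p = 2.
Then, symmetries: rotational symmetry about the z-axis ⇒ p depends on x, y only through x² + y².
Next, observable constraints: a circular section at z = 1 has radius exactly 1; it meets the y-axis at y = 0 (among the integer gridlines).
Finally, assembling these constraints gives the stated polynomial.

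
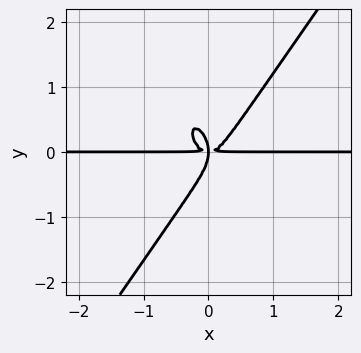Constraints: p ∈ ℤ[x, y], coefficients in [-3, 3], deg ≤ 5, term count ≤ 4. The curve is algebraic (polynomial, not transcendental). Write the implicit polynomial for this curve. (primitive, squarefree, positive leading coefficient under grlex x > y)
(a) deg p = 4. The shape is more complex than any degree-3 curve.
(b) From the axis intercepts and sections: the visible x-axis segment lies entirely on the curve.
(c) Matching integer coefficients to the picture gives p.

3*x^3*y - y^4 - x*y^2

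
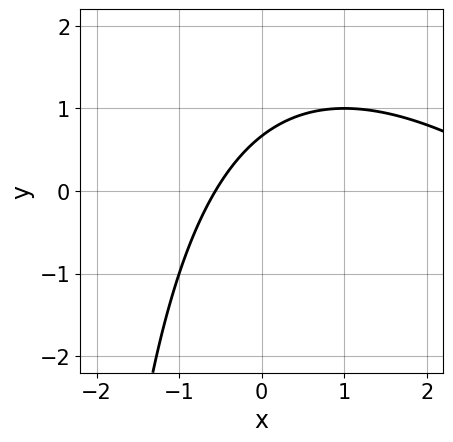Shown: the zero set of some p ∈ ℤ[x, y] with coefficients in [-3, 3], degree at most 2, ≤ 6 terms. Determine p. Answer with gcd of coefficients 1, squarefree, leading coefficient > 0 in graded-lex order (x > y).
x^2 + x*y - 3*x + 3*y - 2

deg p = 2. The shape is more complex than any degree-1 curve.
Solving for integer coefficients yields p as stated.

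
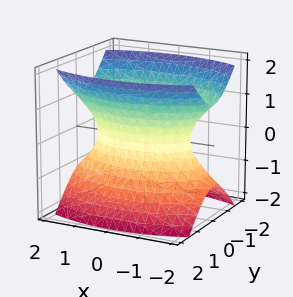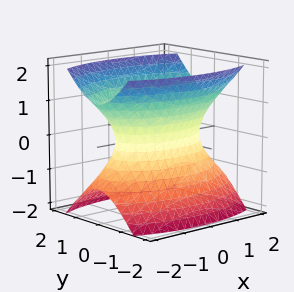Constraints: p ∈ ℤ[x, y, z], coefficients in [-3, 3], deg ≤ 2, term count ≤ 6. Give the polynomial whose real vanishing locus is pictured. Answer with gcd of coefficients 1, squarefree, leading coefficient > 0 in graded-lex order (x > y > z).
The degree is 2 — an hourglass — one-sheet hyperboloid; a quadric.
Symmetries: it's symmetric under z → −z, forcing even powers of z; the x ↦ −x reflection is a symmetry, so x appears only in even powers; the y ↦ −y reflection is a symmetry, so y appears only in even powers.
Against the integer gridlines: the surface avoids every integer z-axis point in the box.
Matching integer coefficients to the picture gives p.

x^2 + 3*y^2 - 2*z^2 - 2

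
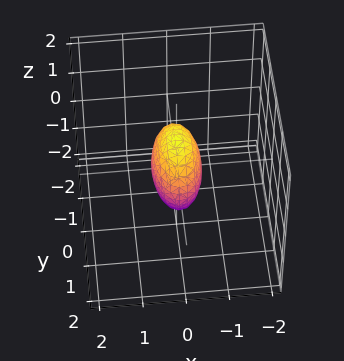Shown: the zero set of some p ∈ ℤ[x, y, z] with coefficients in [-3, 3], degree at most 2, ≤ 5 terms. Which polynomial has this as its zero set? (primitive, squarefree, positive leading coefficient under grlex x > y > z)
First, deg p = 2. A closed, bounded, convex surface; a quadric.
Then, symmetries: it's symmetric under z → −z, forcing even powers of z; the x ↦ −x reflection is a symmetry, so x appears only in even powers; it's symmetric under y → −y, forcing even powers of y.
Then, from the visible intercepts: among the integer gridlines, it crosses the z-axis at z ∈ {-1, 1}; the y-axis gridline crossings are at y ∈ {-1, 1}.
Finally, these observations pin down the coefficients.

3*x^2 + y^2 + z^2 - 1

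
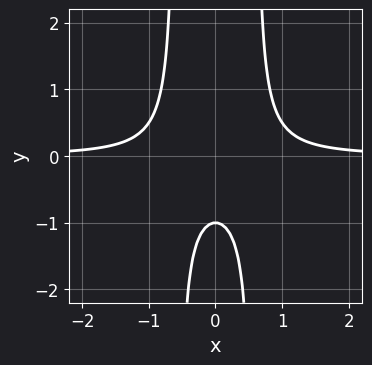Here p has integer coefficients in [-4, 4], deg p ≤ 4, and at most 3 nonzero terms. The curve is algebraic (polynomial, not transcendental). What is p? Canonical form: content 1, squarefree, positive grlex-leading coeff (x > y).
3*x^2*y - y - 1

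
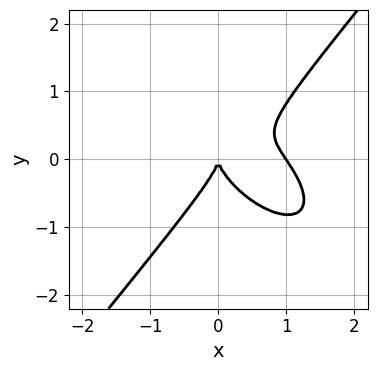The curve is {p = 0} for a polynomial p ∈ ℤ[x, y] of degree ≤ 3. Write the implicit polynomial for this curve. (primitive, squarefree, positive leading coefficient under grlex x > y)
1. Degree: the shape is more complex than any degree-2 curve, so deg p = 3.
2. From the axis intercepts and sections: one y-axis crossing is at y = 0; among the integer gridlines, it crosses the x-axis at x ∈ {0, 1}.
3. Matching integer coefficients to the picture gives p.

3*x^3 + 2*x^2*y - 3*y^3 - 3*x^2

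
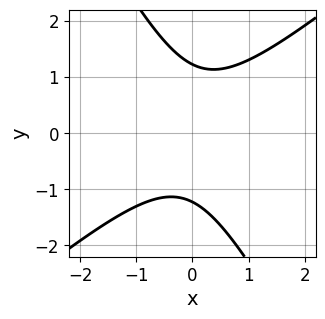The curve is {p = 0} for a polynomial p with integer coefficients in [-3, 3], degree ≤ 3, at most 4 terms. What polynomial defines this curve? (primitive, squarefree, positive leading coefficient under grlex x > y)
(a) deg p = 2. A generic line meets the curve in up to 2 points.
(b) From the axis intercepts and sections: it misses every integer gridline on the x-axis.
(c) Matching integer coefficients to the picture gives p.

3*x^2 - 2*x*y - 2*y^2 + 3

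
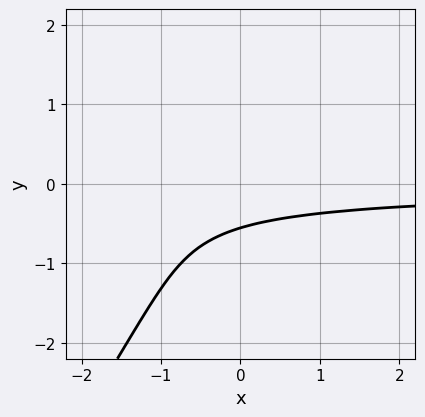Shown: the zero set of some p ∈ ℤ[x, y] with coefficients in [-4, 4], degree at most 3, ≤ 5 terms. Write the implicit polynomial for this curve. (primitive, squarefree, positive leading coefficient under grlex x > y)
3*x*y^2 - 2*y^3 - x*y - 3*y - 2

1. Degree: a generic line meets the curve in up to 3 points, so deg p = 3.
2. Against the integer gridlines: no x-intercept at any integer in the box.
3. Matching integer coefficients to the picture gives p.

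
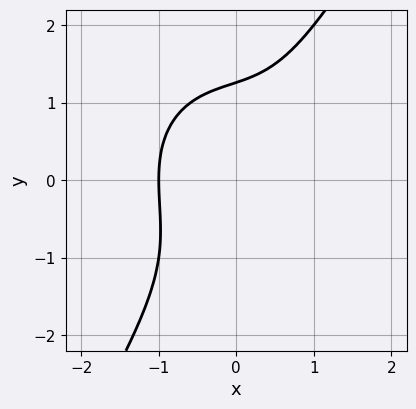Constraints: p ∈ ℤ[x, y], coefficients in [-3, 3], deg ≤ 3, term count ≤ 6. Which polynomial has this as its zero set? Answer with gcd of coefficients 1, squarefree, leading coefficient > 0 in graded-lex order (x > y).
1. deg p = 3. A generic line meets the curve in up to 3 points.
2. From the visible intercepts: it meets the x-axis at x = -1 (among the integer gridlines).
3. Solving for integer coefficients yields p as stated.

2*x^3 + x*y^2 - y^3 + 2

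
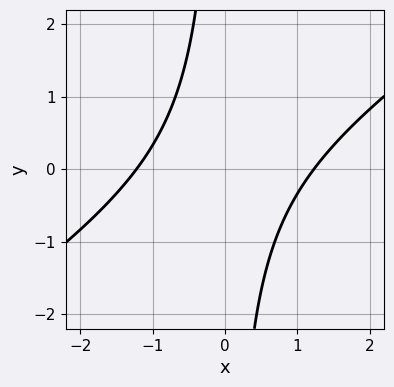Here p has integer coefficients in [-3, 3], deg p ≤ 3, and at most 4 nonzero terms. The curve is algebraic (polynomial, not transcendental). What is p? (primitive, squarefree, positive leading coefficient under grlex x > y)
2*x^2 - 3*x*y - 3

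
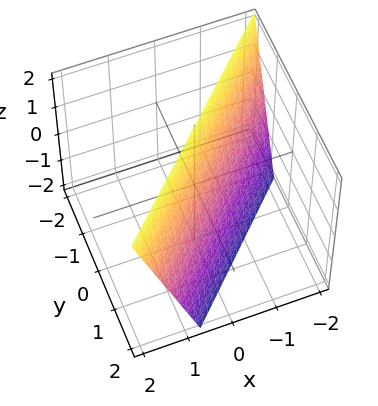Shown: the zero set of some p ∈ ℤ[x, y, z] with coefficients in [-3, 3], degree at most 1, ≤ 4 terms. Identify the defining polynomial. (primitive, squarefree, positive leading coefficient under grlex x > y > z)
3*x - 3*y - z + 2

1. Degree: every cross-section is a straight line — this is a plane, so deg p = 1.
2. Reading off the gridlines: it crosses the z-axis at the gridline z = 2.
3. Solving for integer coefficients yields p as stated.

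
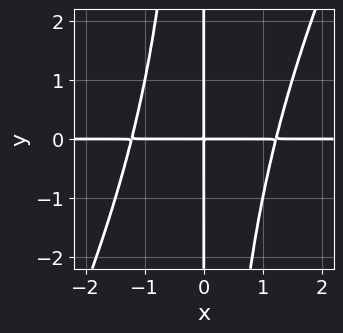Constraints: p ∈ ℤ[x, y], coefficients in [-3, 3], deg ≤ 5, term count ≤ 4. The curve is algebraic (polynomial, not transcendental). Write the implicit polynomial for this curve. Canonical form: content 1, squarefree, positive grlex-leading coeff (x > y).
(a) Degree: the shape is more complex than any degree-3 curve, so deg p = 4.
(b) Checking where it meets the axes: every point of the x-axis in the box is on the curve; every point of the y-axis in the box is on the curve.
(c) Fitting integer coefficients to these (and the overall shape) gives p.

2*x^3*y - x^2*y^2 - 3*x*y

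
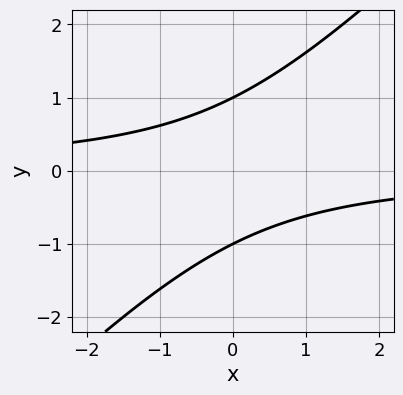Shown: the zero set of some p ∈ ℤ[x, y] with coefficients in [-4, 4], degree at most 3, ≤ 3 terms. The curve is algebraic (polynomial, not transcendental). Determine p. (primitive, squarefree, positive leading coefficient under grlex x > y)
x*y - y^2 + 1

(a) Degree: a generic line meets the curve in up to 2 points, so deg p = 2.
(b) Reading off the gridlines: the y-axis gridline crossings are at y ∈ {-1, 1}; it misses every integer gridline on the x-axis.
(c) These observations pin down the coefficients.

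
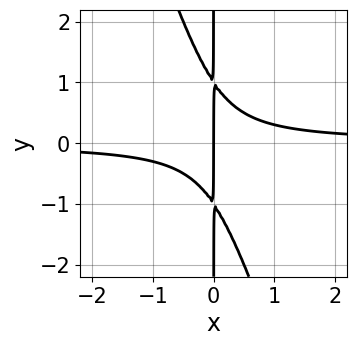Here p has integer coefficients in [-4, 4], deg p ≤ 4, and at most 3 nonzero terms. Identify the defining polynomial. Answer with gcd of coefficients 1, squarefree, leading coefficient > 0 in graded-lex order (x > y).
1. deg p = 3.
2. Checking where it meets the axes: the visible y-axis segment lies entirely on the curve; it meets the x-axis at x = 0 (among the integer gridlines).
3. Together with the visible shape, these determine p as stated.

3*x^2*y + x*y^2 - x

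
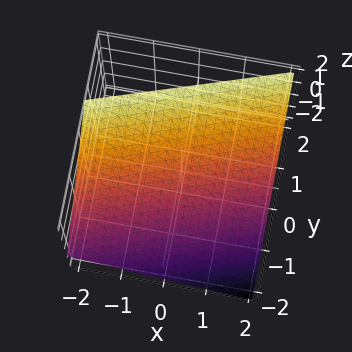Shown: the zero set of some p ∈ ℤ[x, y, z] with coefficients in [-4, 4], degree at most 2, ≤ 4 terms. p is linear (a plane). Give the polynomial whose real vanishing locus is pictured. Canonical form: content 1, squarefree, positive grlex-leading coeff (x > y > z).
x - 3*y + 3*z - 2

1. The degree is 1 — every cross-section is a straight line — this is a plane.
2. Reading off the gridlines: it crosses the x-axis at the gridline x = 2.
3. The integer polynomial consistent with all of this is the stated p.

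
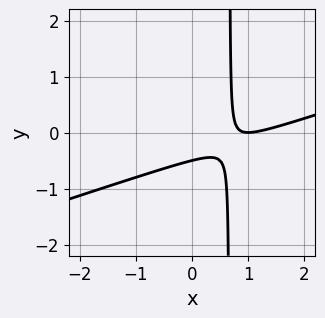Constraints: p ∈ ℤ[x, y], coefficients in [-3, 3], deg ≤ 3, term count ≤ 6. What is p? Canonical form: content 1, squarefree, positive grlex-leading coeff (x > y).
1. deg p = 2.
2. Reading off the gridlines: one x-axis crossing is at x = 1.
3. Matching integer coefficients to the picture gives p.

x^2 - 3*x*y - 2*x + 2*y + 1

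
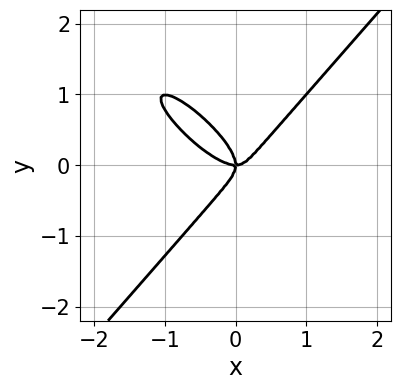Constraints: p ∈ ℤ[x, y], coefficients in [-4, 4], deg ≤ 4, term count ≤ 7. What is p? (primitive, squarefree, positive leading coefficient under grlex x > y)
2*x^3 + 2*x^2*y - x*y^2 - 2*y^3 - x*y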